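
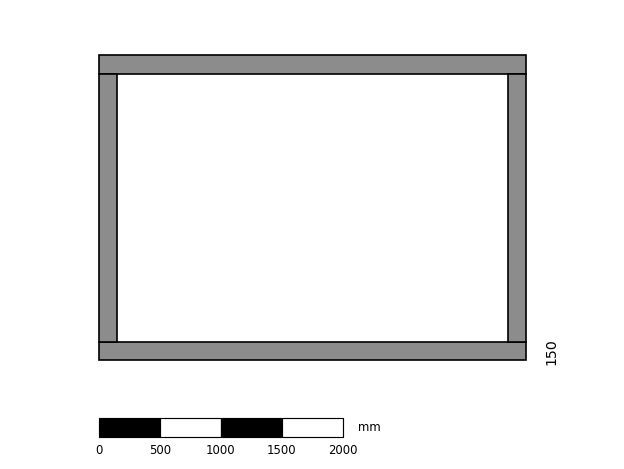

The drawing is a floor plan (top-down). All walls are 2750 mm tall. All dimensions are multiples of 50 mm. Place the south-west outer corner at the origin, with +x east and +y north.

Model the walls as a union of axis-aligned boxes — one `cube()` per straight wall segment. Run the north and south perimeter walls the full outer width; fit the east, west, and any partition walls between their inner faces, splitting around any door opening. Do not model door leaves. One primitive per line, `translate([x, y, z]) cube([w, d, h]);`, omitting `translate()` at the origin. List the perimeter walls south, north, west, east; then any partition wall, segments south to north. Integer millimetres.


cube([3500, 150, 2750]);
translate([0, 2350, 0]) cube([3500, 150, 2750]);
translate([0, 150, 0]) cube([150, 2200, 2750]);
translate([3350, 150, 0]) cube([150, 2200, 2750]);


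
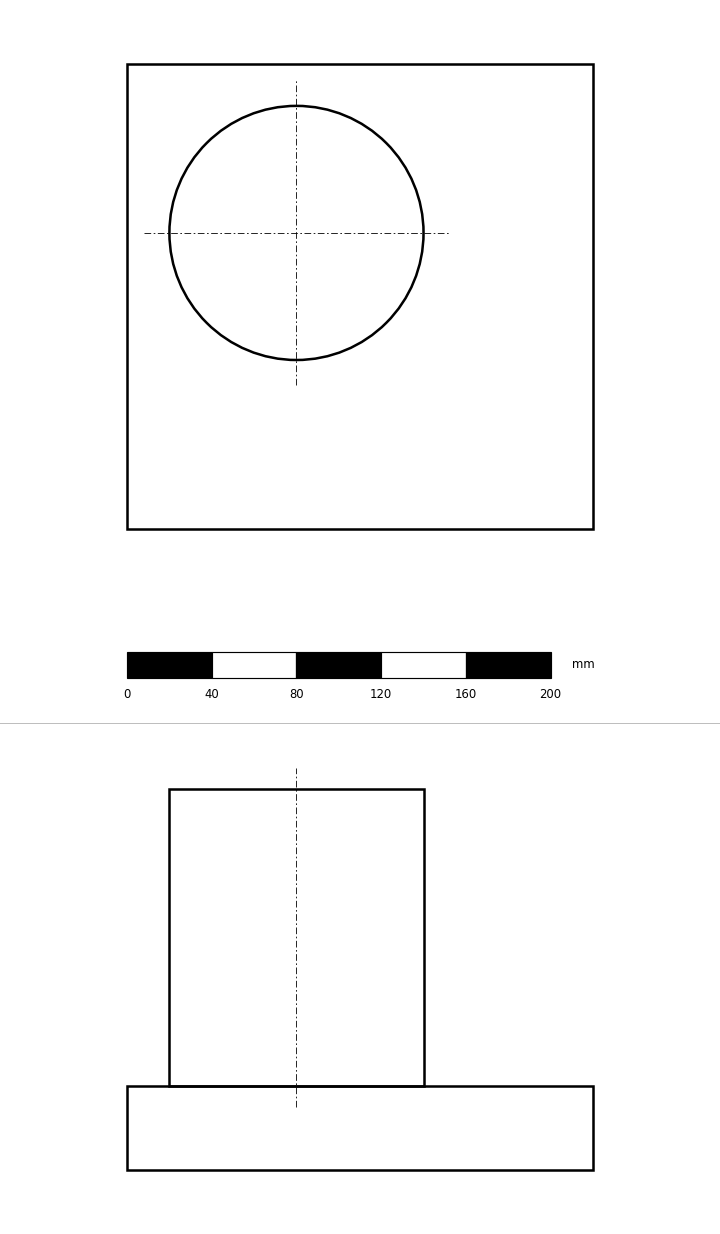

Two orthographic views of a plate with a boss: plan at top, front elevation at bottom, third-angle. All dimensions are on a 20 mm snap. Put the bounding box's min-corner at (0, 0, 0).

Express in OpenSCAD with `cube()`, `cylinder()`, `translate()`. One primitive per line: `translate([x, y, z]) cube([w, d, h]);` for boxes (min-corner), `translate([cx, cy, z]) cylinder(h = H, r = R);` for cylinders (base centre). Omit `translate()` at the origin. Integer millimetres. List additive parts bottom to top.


cube([220, 220, 40]);
translate([80, 140, 40]) cylinder(h = 140, r = 60);


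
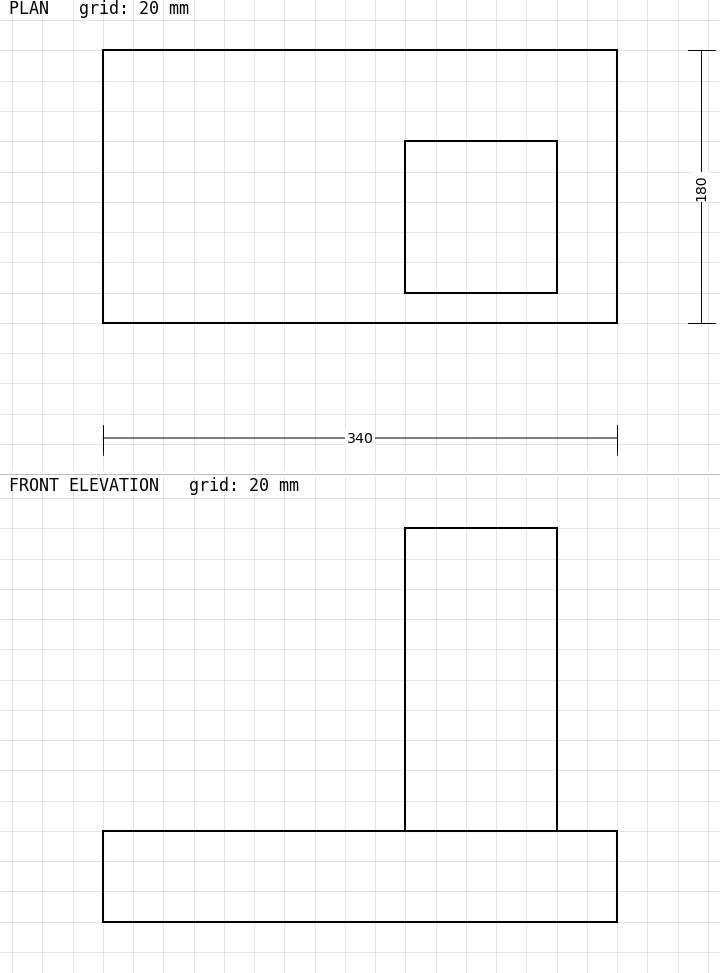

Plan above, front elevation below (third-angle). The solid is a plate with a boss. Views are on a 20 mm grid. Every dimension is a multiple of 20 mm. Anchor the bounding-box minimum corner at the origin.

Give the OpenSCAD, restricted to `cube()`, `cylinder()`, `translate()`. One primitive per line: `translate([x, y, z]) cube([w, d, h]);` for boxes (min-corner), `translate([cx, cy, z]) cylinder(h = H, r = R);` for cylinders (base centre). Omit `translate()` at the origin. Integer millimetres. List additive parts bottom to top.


cube([340, 180, 60]);
translate([200, 20, 60]) cube([100, 100, 200]);


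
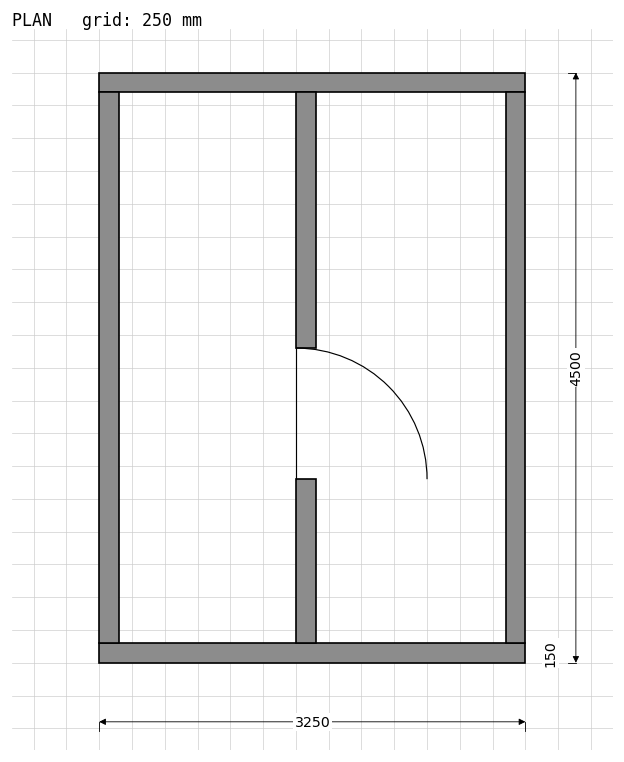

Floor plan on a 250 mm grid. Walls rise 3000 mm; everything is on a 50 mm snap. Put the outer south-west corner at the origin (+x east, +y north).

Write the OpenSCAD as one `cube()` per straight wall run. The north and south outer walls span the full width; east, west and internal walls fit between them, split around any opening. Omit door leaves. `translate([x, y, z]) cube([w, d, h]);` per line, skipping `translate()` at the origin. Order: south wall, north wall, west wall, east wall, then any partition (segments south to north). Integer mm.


cube([3250, 150, 3000]);
translate([0, 4350, 0]) cube([3250, 150, 3000]);
translate([0, 150, 0]) cube([150, 4200, 3000]);
translate([3100, 150, 0]) cube([150, 4200, 3000]);
translate([1500, 150, 0]) cube([150, 1250, 3000]);
translate([1500, 2400, 0]) cube([150, 1950, 3000]);


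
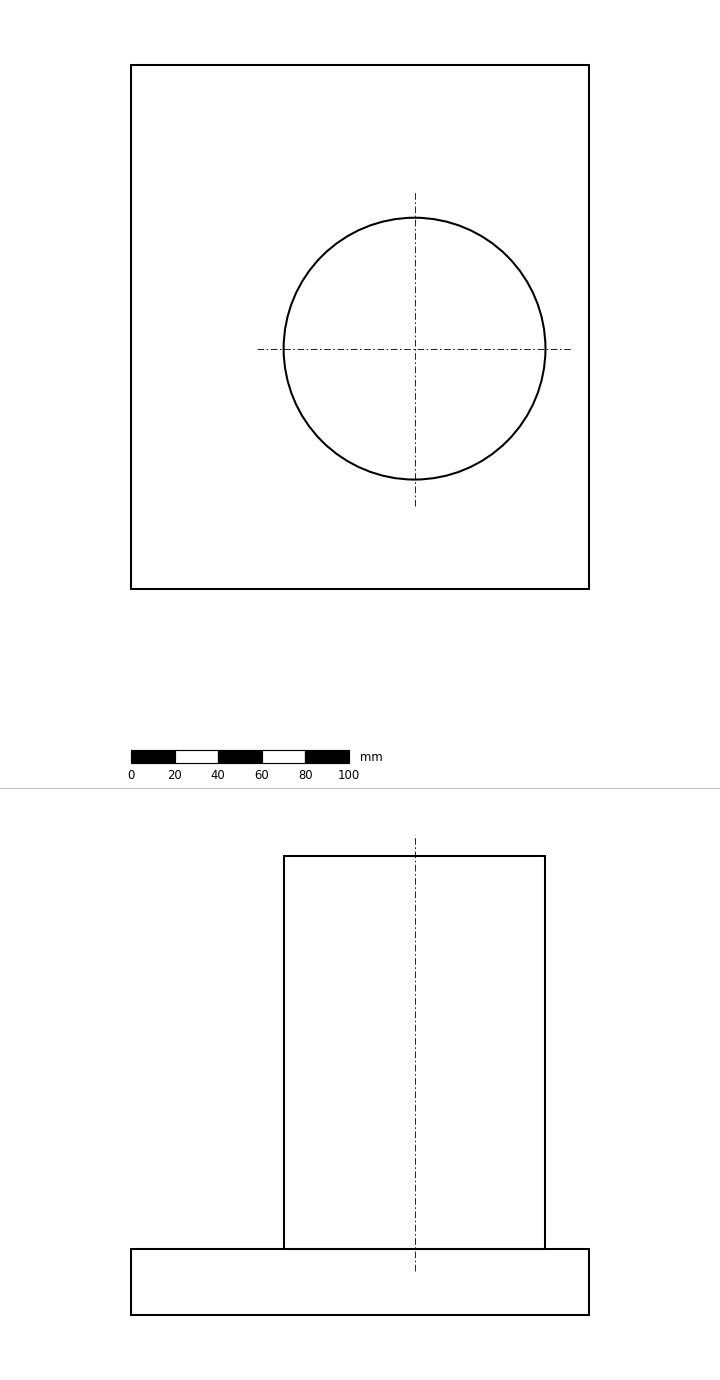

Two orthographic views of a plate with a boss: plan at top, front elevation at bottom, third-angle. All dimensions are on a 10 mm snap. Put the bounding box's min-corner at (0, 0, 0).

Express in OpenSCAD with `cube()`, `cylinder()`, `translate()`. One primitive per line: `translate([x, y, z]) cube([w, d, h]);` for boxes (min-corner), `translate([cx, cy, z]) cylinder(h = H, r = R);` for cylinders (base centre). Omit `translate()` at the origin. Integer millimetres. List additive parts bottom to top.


cube([210, 240, 30]);
translate([130, 110, 30]) cylinder(h = 180, r = 60);


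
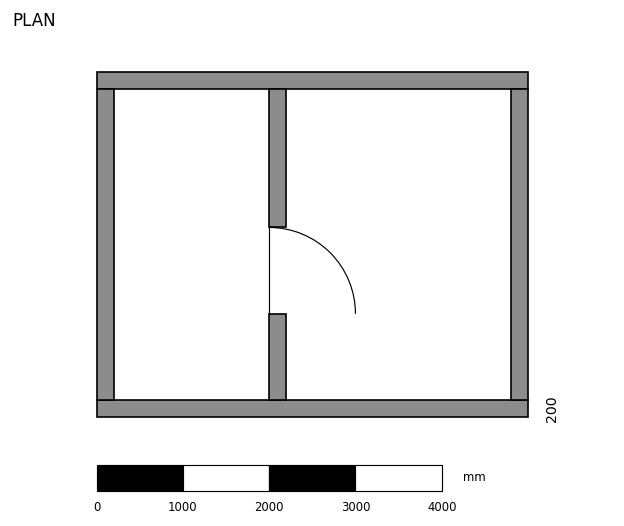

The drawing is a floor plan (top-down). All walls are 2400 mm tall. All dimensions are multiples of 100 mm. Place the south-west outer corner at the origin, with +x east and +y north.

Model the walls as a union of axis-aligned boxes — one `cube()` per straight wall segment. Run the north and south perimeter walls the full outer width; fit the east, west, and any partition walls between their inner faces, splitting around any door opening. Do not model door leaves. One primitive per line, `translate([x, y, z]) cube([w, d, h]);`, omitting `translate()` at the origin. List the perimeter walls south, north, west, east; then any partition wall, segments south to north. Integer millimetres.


cube([5000, 200, 2400]);
translate([0, 3800, 0]) cube([5000, 200, 2400]);
translate([0, 200, 0]) cube([200, 3600, 2400]);
translate([4800, 200, 0]) cube([200, 3600, 2400]);
translate([2000, 200, 0]) cube([200, 1000, 2400]);
translate([2000, 2200, 0]) cube([200, 1600, 2400]);


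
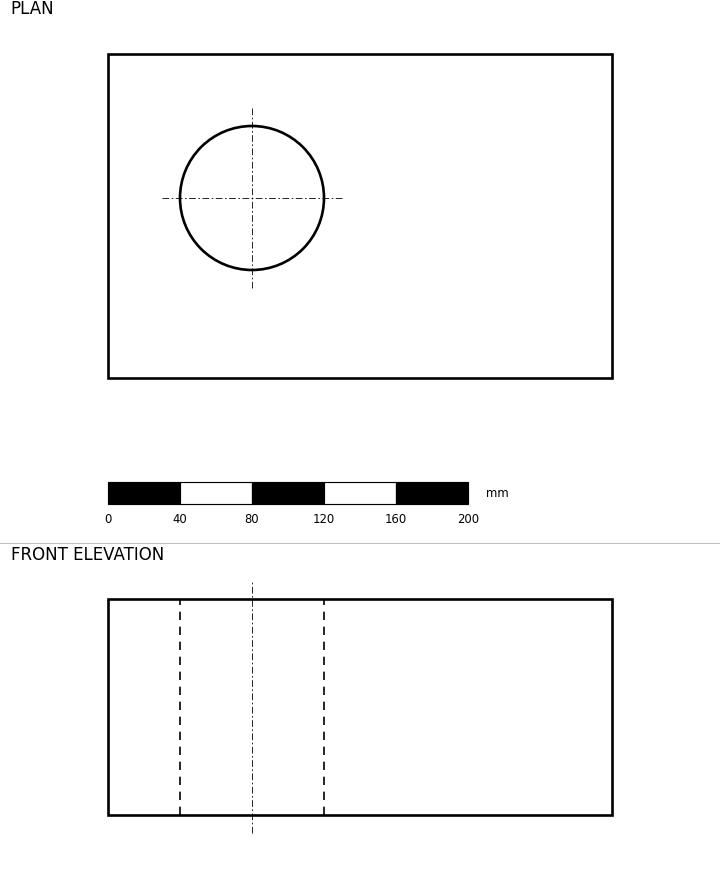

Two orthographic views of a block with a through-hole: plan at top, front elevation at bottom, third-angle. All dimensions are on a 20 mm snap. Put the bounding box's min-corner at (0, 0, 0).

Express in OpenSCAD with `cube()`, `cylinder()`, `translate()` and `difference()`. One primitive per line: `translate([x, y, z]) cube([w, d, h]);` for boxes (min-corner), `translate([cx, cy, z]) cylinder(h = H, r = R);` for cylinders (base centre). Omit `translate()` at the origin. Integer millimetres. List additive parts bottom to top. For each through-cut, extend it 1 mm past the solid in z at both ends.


difference() {
  cube([280, 180, 120]);
  translate([80, 100, -1]) cylinder(h = 122, r = 40);
}


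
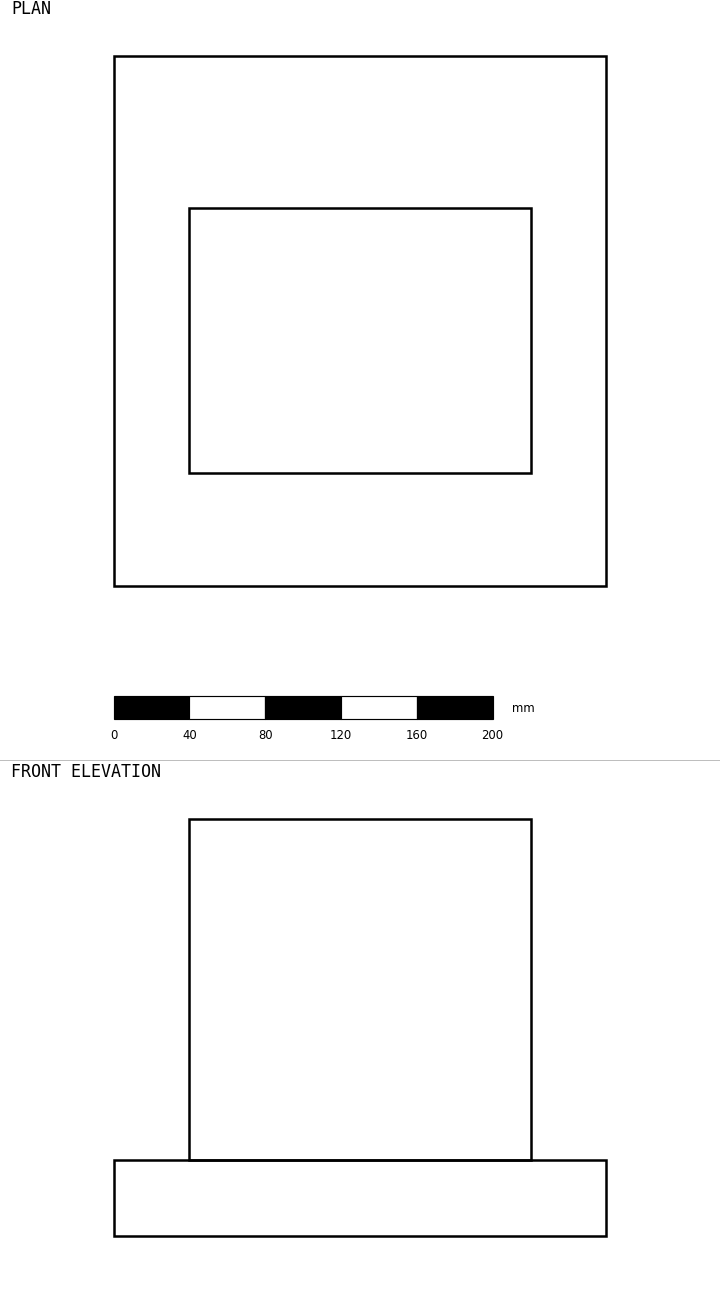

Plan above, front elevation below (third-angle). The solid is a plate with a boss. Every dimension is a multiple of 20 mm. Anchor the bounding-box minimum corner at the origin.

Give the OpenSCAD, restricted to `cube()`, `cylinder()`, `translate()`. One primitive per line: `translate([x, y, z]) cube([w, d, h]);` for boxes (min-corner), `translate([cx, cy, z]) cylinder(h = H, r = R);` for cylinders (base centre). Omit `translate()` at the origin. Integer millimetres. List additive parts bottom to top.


cube([260, 280, 40]);
translate([40, 60, 40]) cube([180, 140, 180]);


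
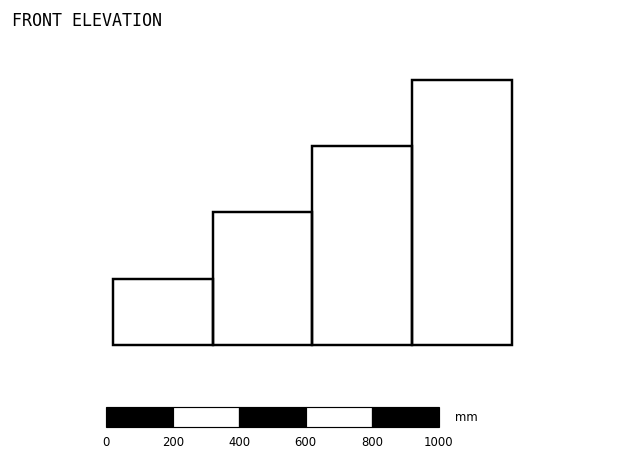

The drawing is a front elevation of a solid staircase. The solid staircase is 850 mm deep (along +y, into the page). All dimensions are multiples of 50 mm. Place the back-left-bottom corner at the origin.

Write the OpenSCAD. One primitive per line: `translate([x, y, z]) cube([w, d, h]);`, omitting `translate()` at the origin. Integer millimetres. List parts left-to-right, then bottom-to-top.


cube([300, 850, 200]);
translate([300, 0, 0]) cube([300, 850, 400]);
translate([600, 0, 0]) cube([300, 850, 600]);
translate([900, 0, 0]) cube([300, 850, 800]);


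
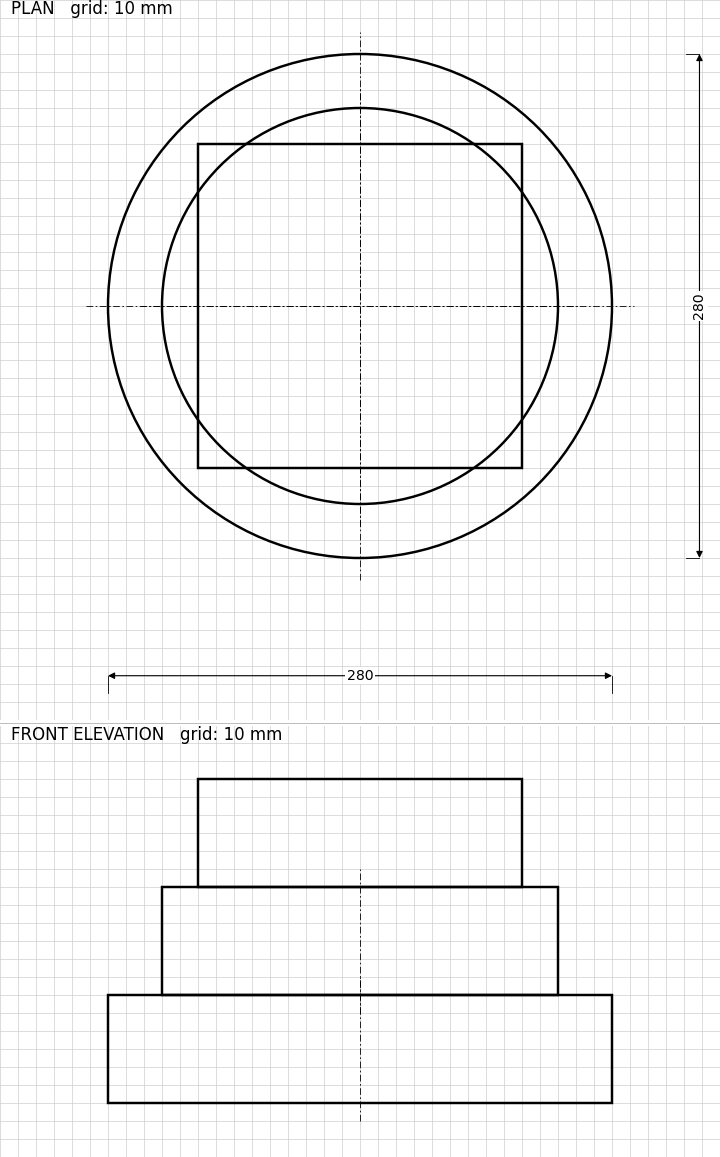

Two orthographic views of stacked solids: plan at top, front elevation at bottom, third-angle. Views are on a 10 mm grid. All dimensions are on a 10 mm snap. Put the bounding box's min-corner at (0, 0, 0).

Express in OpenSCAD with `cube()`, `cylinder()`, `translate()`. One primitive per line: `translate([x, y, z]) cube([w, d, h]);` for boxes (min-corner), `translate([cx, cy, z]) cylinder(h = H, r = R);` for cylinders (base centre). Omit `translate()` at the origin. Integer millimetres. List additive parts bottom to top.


translate([140, 140, 0]) cylinder(h = 60, r = 140);
translate([140, 140, 60]) cylinder(h = 60, r = 110);
translate([50, 50, 120]) cube([180, 180, 60]);


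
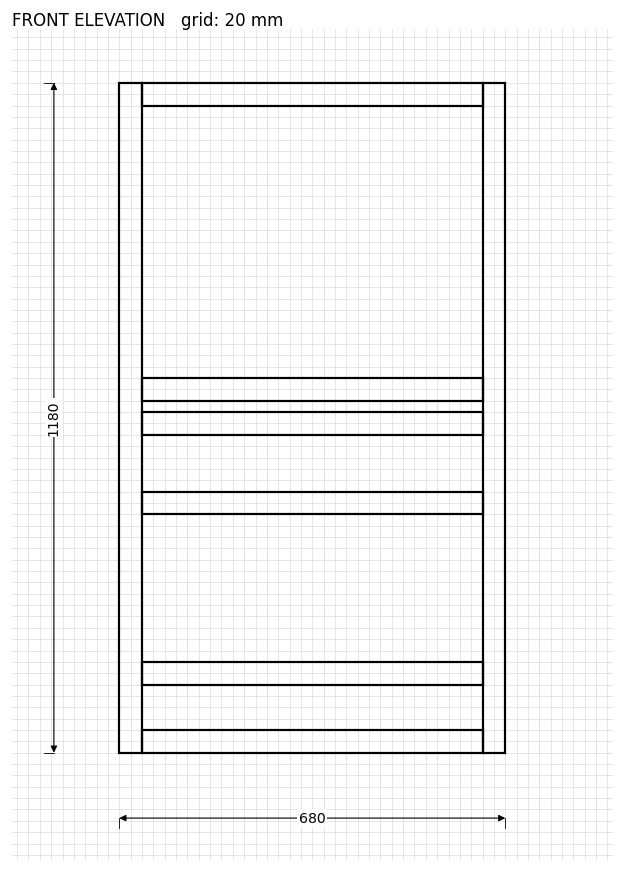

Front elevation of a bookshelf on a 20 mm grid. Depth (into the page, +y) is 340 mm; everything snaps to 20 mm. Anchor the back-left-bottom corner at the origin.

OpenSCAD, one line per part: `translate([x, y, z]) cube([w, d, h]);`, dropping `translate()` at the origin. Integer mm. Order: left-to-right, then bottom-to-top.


cube([40, 340, 1180]);
translate([40, 0, 0]) cube([600, 340, 40]);
translate([40, 0, 120]) cube([600, 340, 40]);
translate([40, 0, 420]) cube([600, 340, 40]);
translate([40, 0, 560]) cube([600, 340, 40]);
translate([40, 0, 620]) cube([600, 340, 40]);
translate([40, 0, 1140]) cube([600, 340, 40]);
translate([640, 0, 0]) cube([40, 340, 1180]);


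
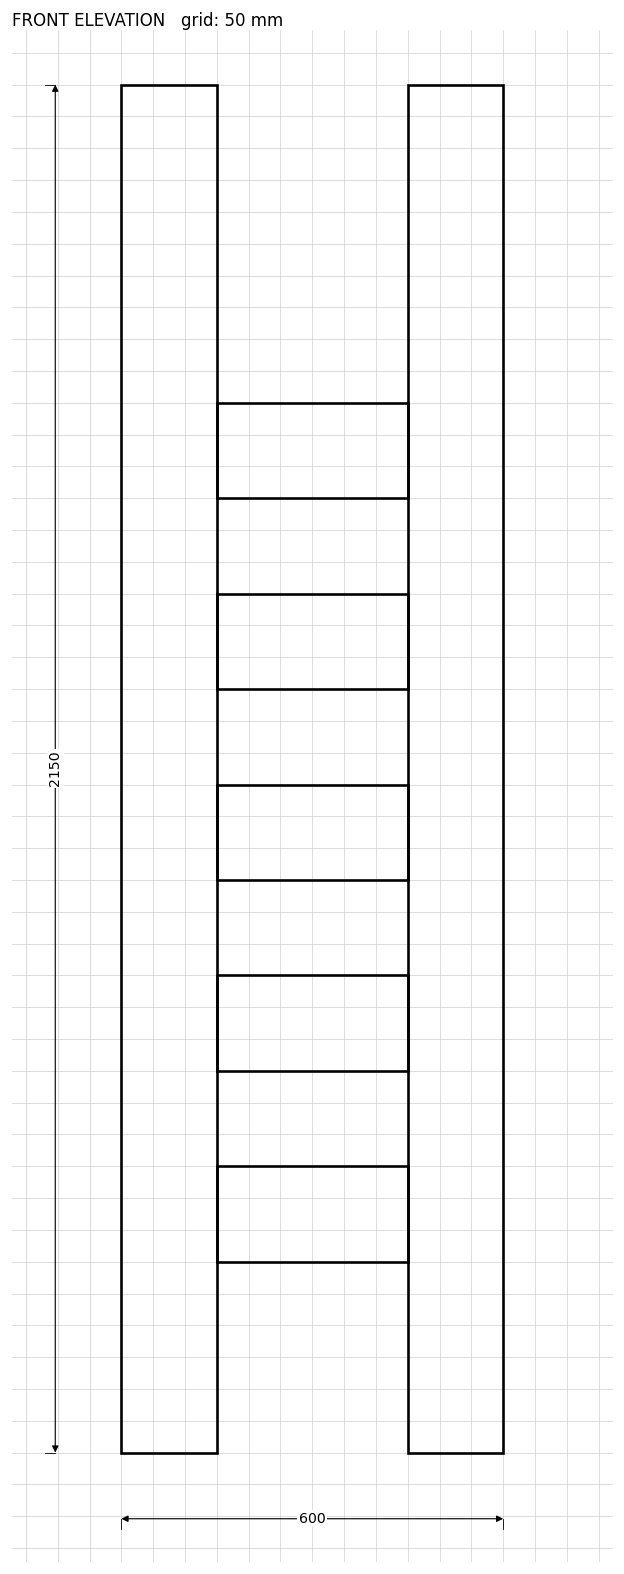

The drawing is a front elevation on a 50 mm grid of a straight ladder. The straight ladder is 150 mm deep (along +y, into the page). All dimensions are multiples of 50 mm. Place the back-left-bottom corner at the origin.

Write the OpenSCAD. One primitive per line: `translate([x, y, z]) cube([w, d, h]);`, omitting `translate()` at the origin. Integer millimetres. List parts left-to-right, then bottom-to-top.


cube([150, 150, 2150]);
translate([150, 0, 300]) cube([300, 150, 150]);
translate([150, 0, 600]) cube([300, 150, 150]);
translate([150, 0, 900]) cube([300, 150, 150]);
translate([150, 0, 1200]) cube([300, 150, 150]);
translate([150, 0, 1500]) cube([300, 150, 150]);
translate([450, 0, 0]) cube([150, 150, 2150]);


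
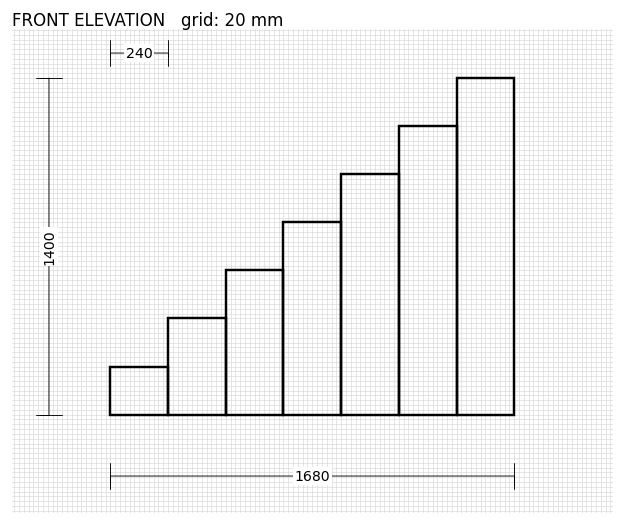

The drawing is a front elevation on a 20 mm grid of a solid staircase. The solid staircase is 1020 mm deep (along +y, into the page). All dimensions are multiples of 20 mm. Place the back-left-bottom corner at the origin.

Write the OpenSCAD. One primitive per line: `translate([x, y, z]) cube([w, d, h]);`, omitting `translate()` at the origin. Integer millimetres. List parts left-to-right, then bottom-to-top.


cube([240, 1020, 200]);
translate([240, 0, 0]) cube([240, 1020, 400]);
translate([480, 0, 0]) cube([240, 1020, 600]);
translate([720, 0, 0]) cube([240, 1020, 800]);
translate([960, 0, 0]) cube([240, 1020, 1000]);
translate([1200, 0, 0]) cube([240, 1020, 1200]);
translate([1440, 0, 0]) cube([240, 1020, 1400]);


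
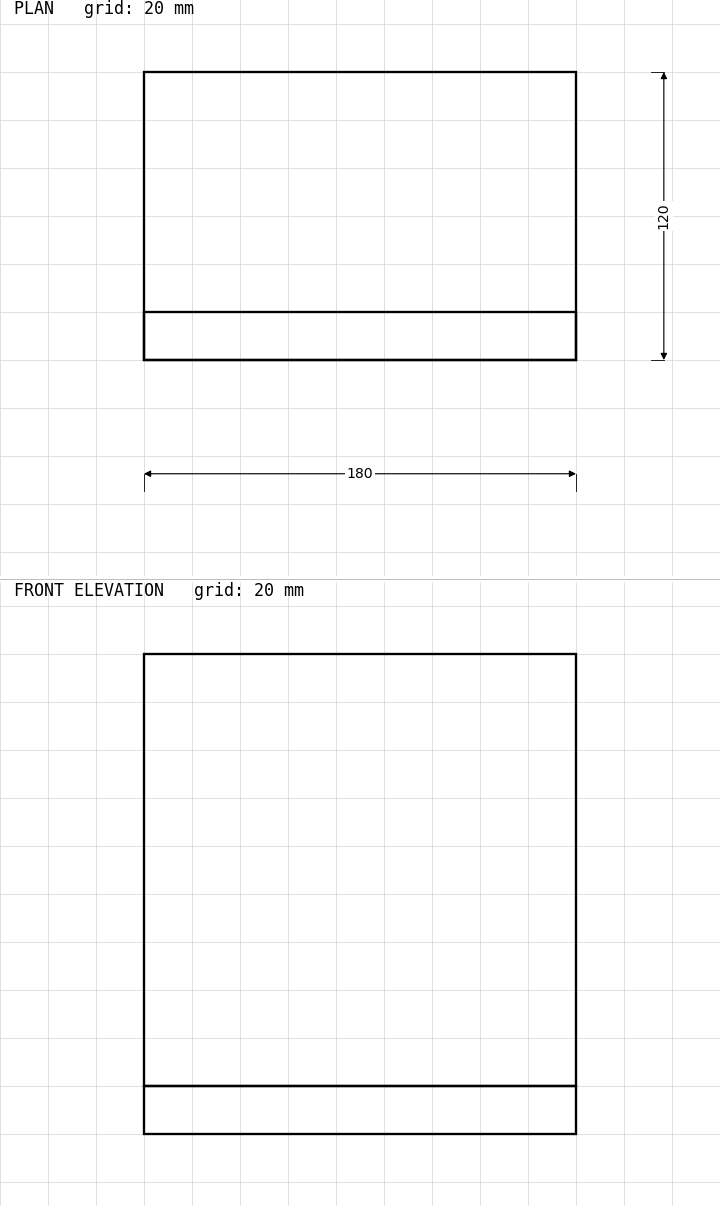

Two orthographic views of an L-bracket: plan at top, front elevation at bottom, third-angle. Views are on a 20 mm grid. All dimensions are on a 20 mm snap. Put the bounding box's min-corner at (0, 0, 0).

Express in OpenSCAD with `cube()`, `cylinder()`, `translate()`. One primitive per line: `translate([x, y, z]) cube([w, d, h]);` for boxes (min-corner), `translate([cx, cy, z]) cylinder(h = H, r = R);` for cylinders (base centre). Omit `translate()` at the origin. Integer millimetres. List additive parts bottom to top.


cube([180, 120, 20]);
translate([0, 0, 20]) cube([180, 20, 180]);


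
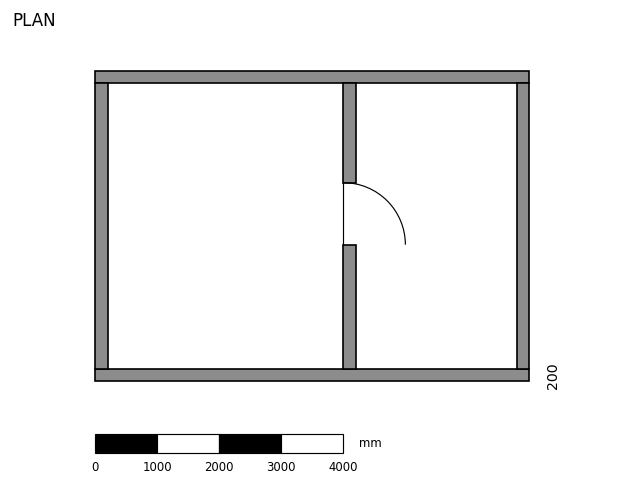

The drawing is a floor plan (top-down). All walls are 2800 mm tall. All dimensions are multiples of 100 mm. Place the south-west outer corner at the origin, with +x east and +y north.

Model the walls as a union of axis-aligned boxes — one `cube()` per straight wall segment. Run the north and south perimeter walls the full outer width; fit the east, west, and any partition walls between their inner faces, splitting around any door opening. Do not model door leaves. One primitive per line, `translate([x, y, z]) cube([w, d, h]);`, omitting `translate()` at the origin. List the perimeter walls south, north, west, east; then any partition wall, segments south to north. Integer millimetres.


cube([7000, 200, 2800]);
translate([0, 4800, 0]) cube([7000, 200, 2800]);
translate([0, 200, 0]) cube([200, 4600, 2800]);
translate([6800, 200, 0]) cube([200, 4600, 2800]);
translate([4000, 200, 0]) cube([200, 2000, 2800]);
translate([4000, 3200, 0]) cube([200, 1600, 2800]);


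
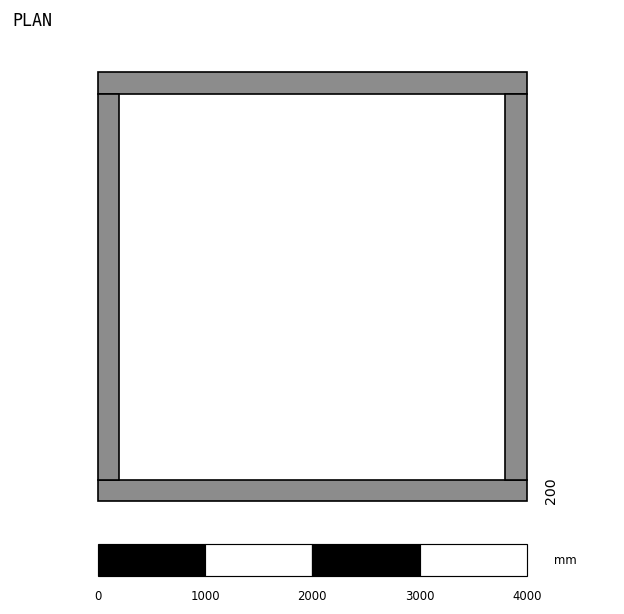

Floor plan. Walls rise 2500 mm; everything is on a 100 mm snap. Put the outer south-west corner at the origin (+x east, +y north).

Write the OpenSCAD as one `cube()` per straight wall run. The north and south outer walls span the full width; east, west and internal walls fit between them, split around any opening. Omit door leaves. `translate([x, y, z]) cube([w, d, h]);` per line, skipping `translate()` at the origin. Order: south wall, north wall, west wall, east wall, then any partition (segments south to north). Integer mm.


cube([4000, 200, 2500]);
translate([0, 3800, 0]) cube([4000, 200, 2500]);
translate([0, 200, 0]) cube([200, 3600, 2500]);
translate([3800, 200, 0]) cube([200, 3600, 2500]);


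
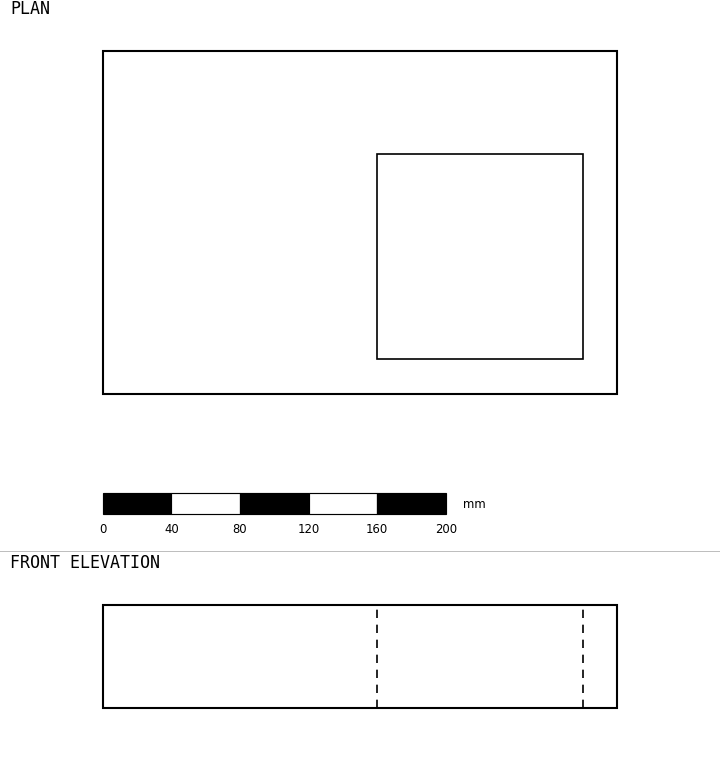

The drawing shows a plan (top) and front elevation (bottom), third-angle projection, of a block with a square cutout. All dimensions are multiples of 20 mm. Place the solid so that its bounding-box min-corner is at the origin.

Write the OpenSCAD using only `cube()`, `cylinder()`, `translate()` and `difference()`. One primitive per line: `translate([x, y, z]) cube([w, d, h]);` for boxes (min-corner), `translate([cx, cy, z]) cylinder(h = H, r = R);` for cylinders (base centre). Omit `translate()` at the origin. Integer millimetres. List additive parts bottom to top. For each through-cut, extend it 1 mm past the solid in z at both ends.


difference() {
  cube([300, 200, 60]);
  translate([160, 20, -1]) cube([120, 120, 62]);
}


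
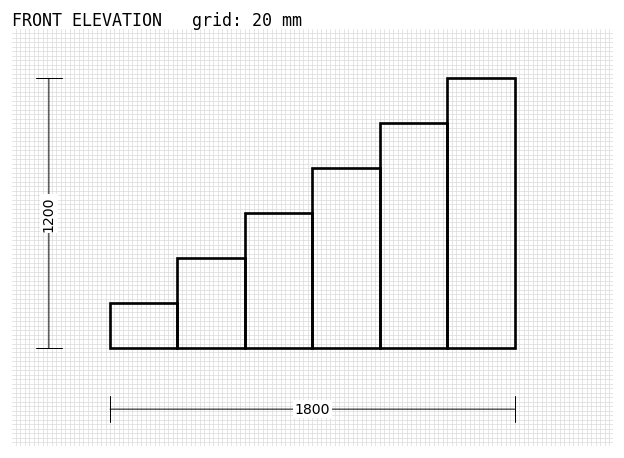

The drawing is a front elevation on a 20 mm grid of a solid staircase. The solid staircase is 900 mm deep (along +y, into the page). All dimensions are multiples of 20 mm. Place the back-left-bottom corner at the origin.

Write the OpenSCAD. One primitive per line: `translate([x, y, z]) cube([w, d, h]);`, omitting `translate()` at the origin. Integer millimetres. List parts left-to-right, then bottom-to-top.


cube([300, 900, 200]);
translate([300, 0, 0]) cube([300, 900, 400]);
translate([600, 0, 0]) cube([300, 900, 600]);
translate([900, 0, 0]) cube([300, 900, 800]);
translate([1200, 0, 0]) cube([300, 900, 1000]);
translate([1500, 0, 0]) cube([300, 900, 1200]);


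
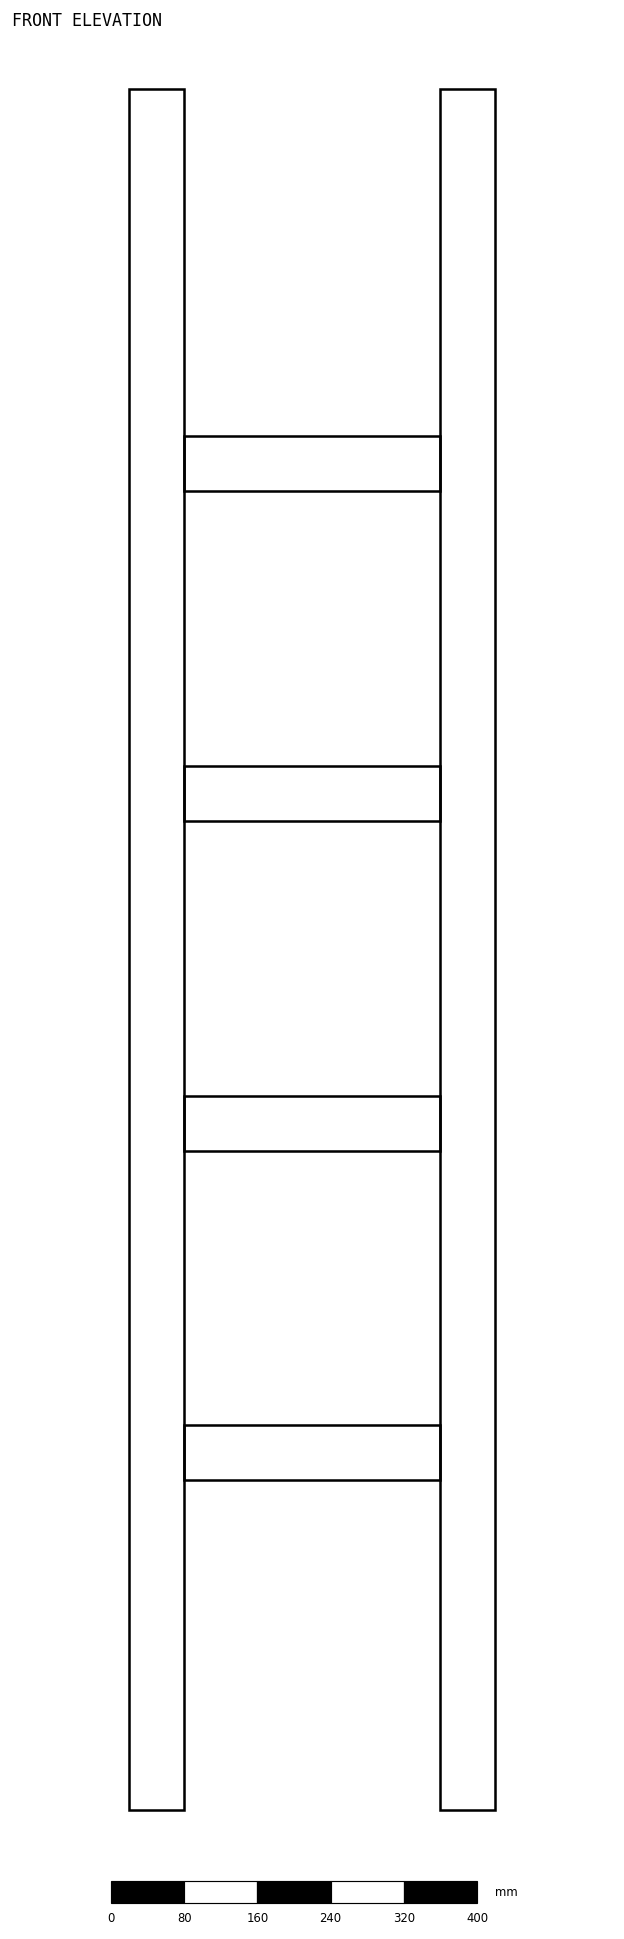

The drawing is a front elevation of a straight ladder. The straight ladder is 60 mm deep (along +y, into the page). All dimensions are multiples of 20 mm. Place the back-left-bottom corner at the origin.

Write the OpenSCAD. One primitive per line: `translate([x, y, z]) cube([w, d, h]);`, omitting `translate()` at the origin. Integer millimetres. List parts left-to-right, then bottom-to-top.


cube([60, 60, 1880]);
translate([60, 0, 360]) cube([280, 60, 60]);
translate([60, 0, 720]) cube([280, 60, 60]);
translate([60, 0, 1080]) cube([280, 60, 60]);
translate([60, 0, 1440]) cube([280, 60, 60]);
translate([340, 0, 0]) cube([60, 60, 1880]);


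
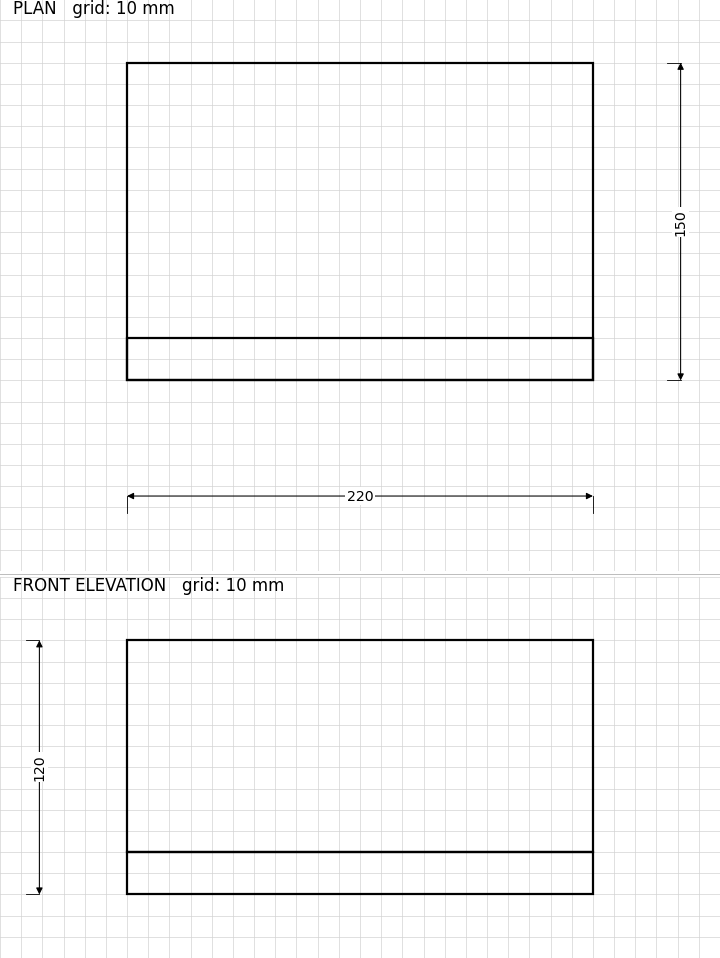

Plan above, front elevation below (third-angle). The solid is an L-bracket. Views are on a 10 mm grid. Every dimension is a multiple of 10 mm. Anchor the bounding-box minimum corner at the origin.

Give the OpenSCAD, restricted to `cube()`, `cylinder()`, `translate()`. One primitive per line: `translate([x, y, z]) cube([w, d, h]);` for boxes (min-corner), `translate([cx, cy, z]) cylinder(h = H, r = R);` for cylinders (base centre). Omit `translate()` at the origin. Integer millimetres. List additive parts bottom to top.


cube([220, 150, 20]);
translate([0, 0, 20]) cube([220, 20, 100]);


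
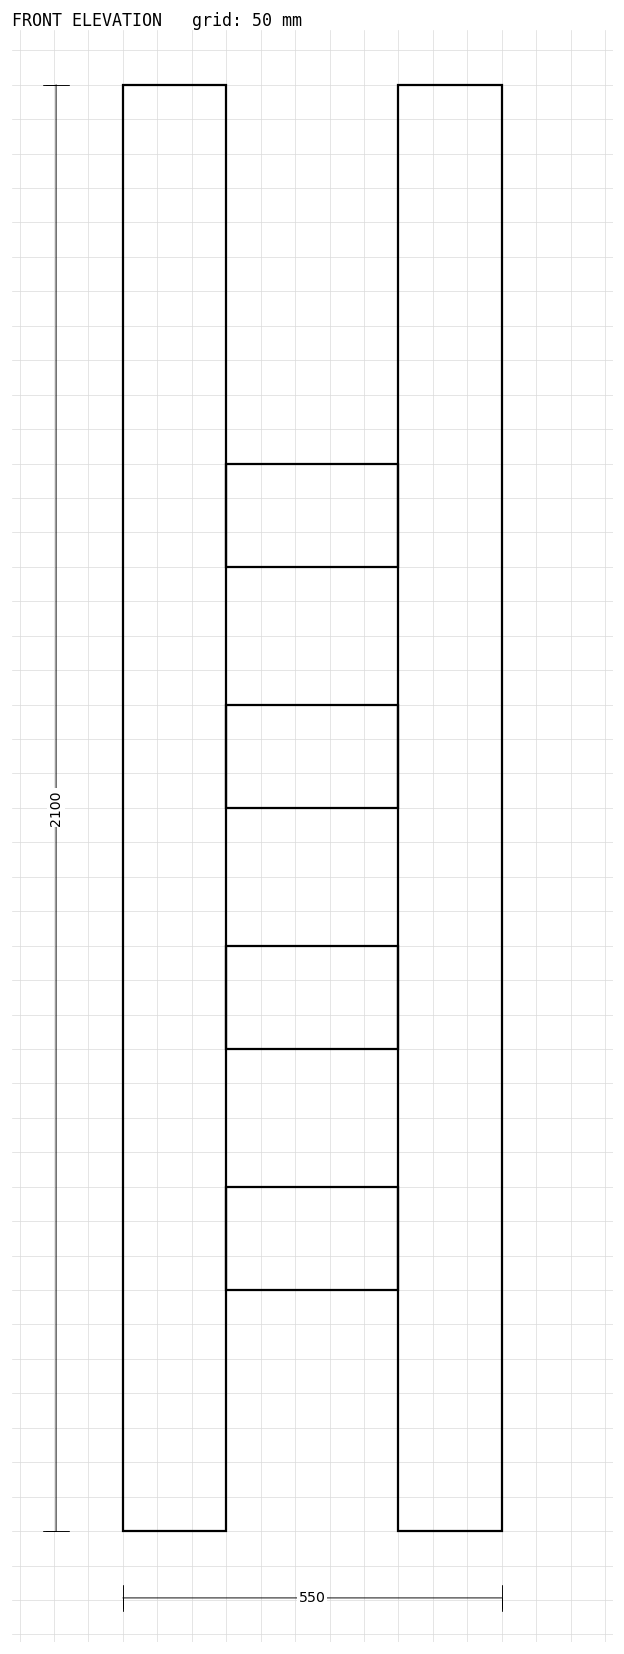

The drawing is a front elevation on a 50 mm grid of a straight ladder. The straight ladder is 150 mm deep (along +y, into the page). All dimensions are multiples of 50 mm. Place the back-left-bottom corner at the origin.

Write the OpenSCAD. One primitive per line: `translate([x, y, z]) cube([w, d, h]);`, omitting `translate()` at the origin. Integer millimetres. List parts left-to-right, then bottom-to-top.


cube([150, 150, 2100]);
translate([150, 0, 350]) cube([250, 150, 150]);
translate([150, 0, 700]) cube([250, 150, 150]);
translate([150, 0, 1050]) cube([250, 150, 150]);
translate([150, 0, 1400]) cube([250, 150, 150]);
translate([400, 0, 0]) cube([150, 150, 2100]);


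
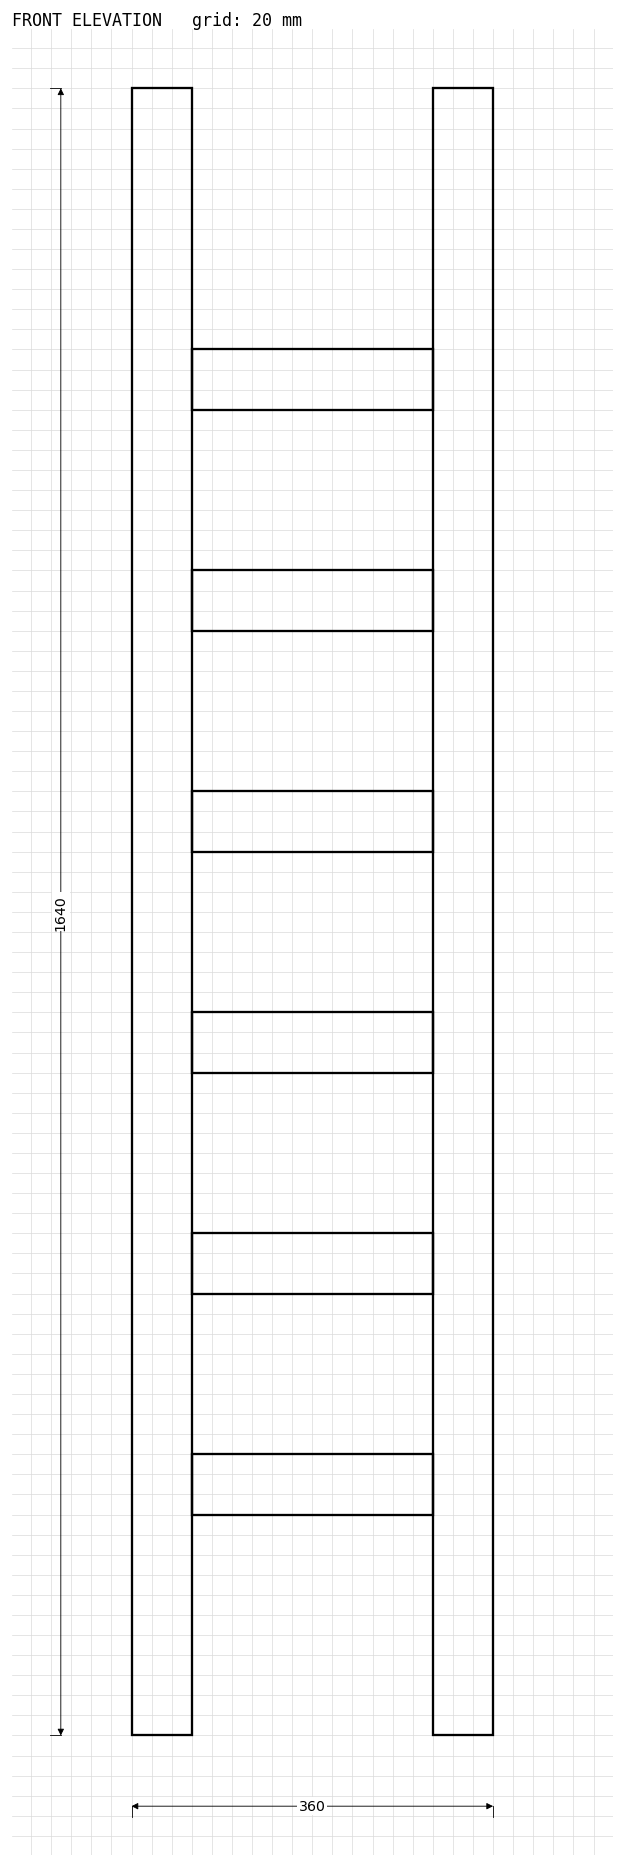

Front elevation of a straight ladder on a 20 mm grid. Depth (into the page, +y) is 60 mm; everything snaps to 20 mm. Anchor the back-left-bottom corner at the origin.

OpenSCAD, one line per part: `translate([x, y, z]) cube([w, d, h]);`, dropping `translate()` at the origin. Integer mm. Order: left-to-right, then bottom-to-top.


cube([60, 60, 1640]);
translate([60, 0, 220]) cube([240, 60, 60]);
translate([60, 0, 440]) cube([240, 60, 60]);
translate([60, 0, 660]) cube([240, 60, 60]);
translate([60, 0, 880]) cube([240, 60, 60]);
translate([60, 0, 1100]) cube([240, 60, 60]);
translate([60, 0, 1320]) cube([240, 60, 60]);
translate([300, 0, 0]) cube([60, 60, 1640]);


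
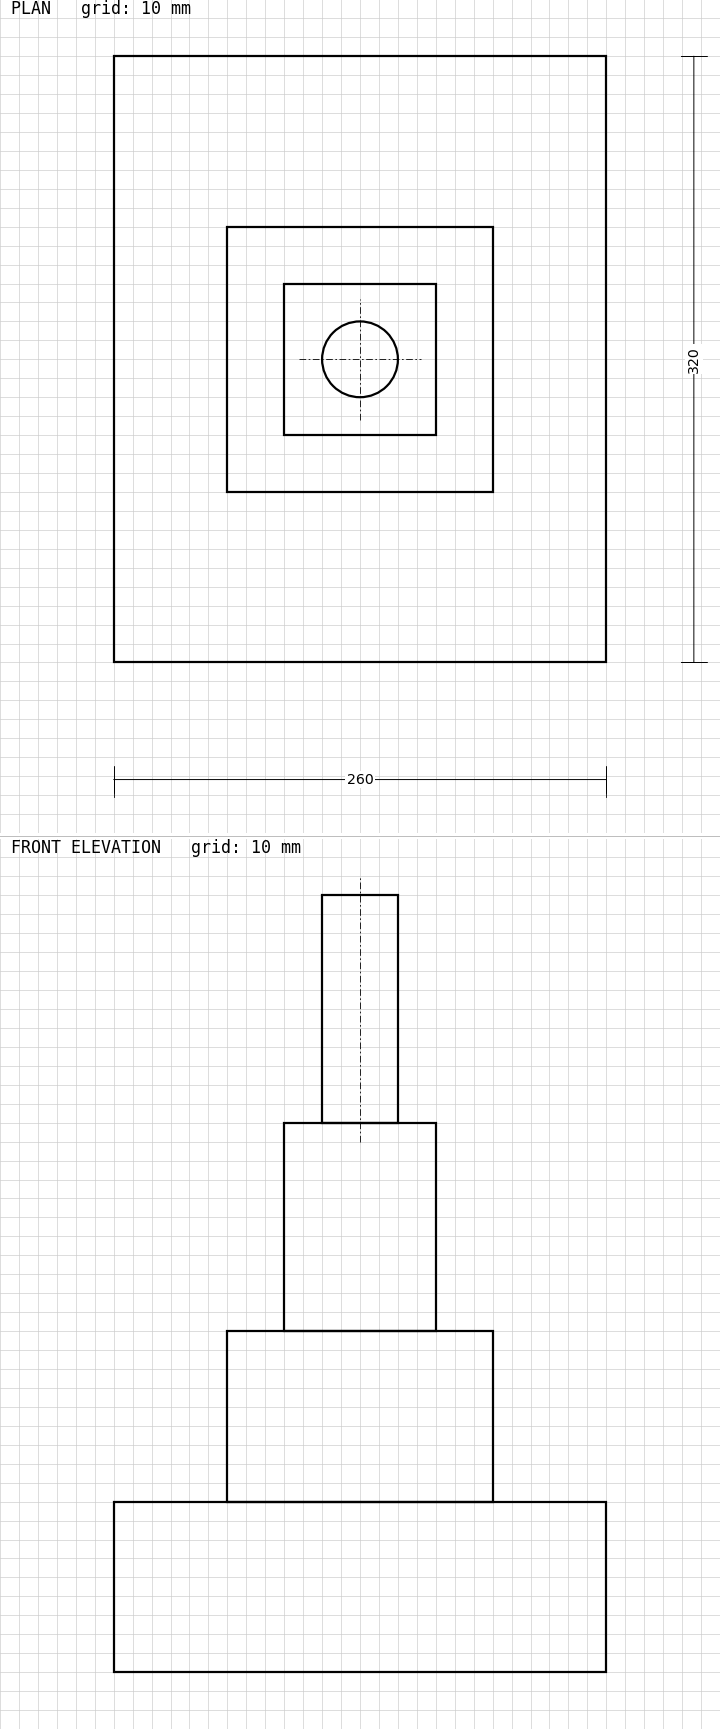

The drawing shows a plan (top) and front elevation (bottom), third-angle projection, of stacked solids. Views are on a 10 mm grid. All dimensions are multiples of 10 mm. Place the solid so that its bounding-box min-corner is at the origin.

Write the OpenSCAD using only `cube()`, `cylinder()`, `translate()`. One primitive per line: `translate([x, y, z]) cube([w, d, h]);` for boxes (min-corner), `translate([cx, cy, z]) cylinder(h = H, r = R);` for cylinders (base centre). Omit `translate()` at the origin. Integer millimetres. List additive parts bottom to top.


cube([260, 320, 90]);
translate([60, 90, 90]) cube([140, 140, 90]);
translate([90, 120, 180]) cube([80, 80, 110]);
translate([130, 160, 290]) cylinder(h = 120, r = 20);


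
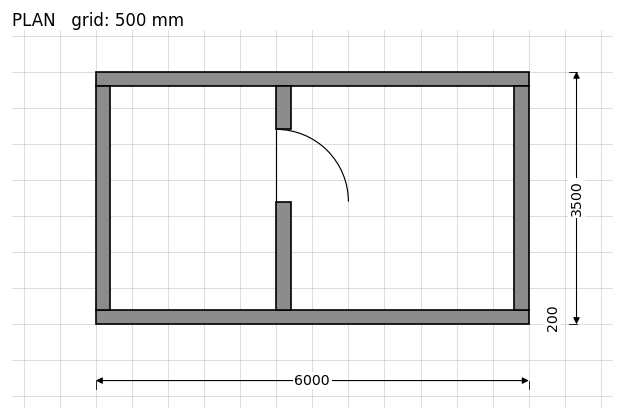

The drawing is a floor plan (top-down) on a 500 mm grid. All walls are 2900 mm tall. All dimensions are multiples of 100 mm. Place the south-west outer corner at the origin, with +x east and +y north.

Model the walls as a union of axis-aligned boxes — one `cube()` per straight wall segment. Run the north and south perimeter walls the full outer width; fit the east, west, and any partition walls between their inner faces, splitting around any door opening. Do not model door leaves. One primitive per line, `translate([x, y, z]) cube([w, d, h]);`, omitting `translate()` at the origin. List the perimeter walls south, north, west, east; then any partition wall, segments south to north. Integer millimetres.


cube([6000, 200, 2900]);
translate([0, 3300, 0]) cube([6000, 200, 2900]);
translate([0, 200, 0]) cube([200, 3100, 2900]);
translate([5800, 200, 0]) cube([200, 3100, 2900]);
translate([2500, 200, 0]) cube([200, 1500, 2900]);
translate([2500, 2700, 0]) cube([200, 600, 2900]);


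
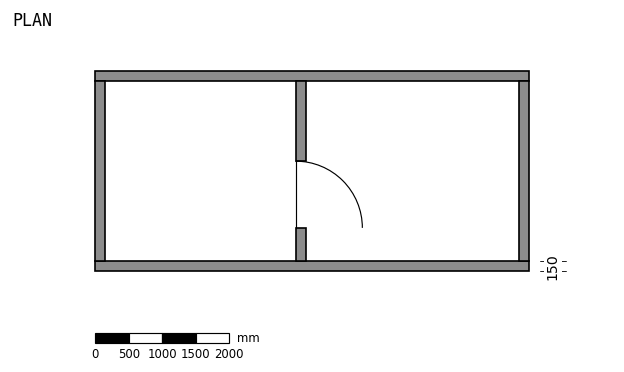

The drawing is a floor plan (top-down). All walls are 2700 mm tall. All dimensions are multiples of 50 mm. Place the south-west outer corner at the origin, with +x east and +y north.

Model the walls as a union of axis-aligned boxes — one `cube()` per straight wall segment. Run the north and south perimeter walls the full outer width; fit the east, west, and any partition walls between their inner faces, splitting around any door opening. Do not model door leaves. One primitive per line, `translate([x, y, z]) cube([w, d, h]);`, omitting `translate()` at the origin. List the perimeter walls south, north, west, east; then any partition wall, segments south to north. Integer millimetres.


cube([6500, 150, 2700]);
translate([0, 2850, 0]) cube([6500, 150, 2700]);
translate([0, 150, 0]) cube([150, 2700, 2700]);
translate([6350, 150, 0]) cube([150, 2700, 2700]);
translate([3000, 150, 0]) cube([150, 500, 2700]);
translate([3000, 1650, 0]) cube([150, 1200, 2700]);


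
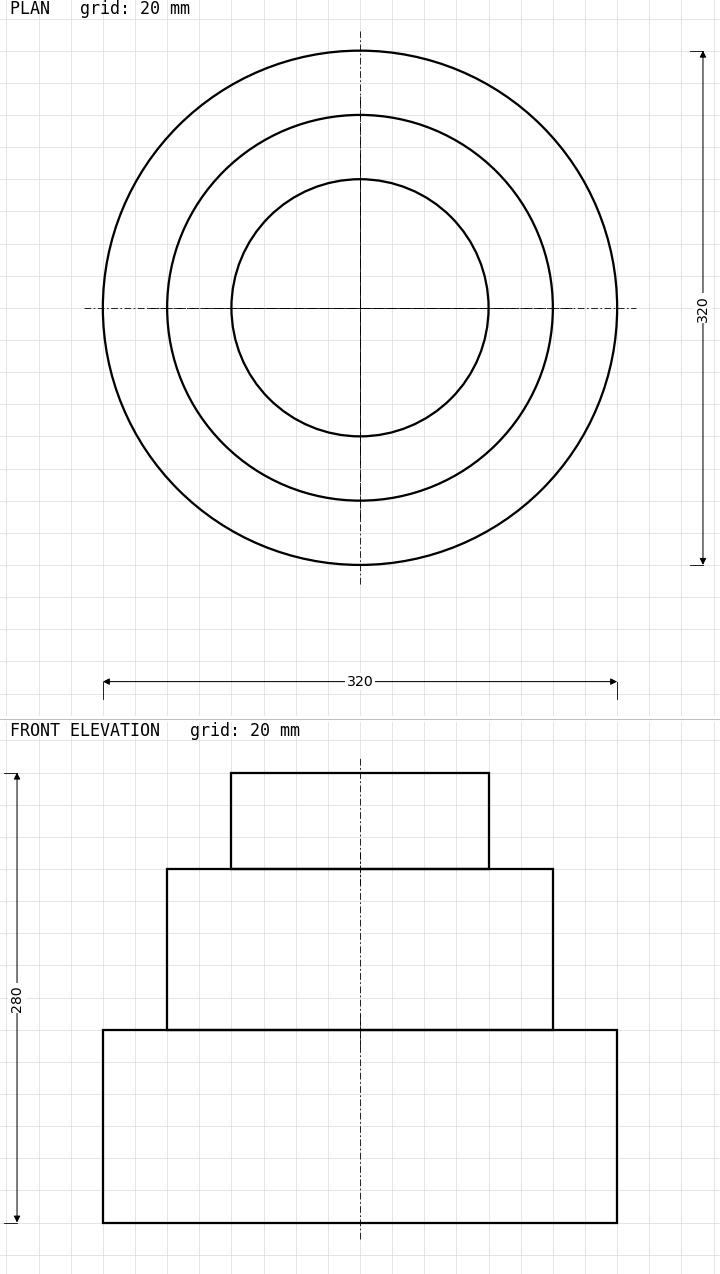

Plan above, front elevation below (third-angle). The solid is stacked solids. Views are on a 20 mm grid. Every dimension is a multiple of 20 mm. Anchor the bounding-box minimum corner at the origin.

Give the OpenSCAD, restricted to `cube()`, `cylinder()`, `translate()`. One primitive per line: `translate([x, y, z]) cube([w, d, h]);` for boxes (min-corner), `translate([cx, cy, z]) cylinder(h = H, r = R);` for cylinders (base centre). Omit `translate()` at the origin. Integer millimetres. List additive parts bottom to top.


translate([160, 160, 0]) cylinder(h = 120, r = 160);
translate([160, 160, 120]) cylinder(h = 100, r = 120);
translate([160, 160, 220]) cylinder(h = 60, r = 80);


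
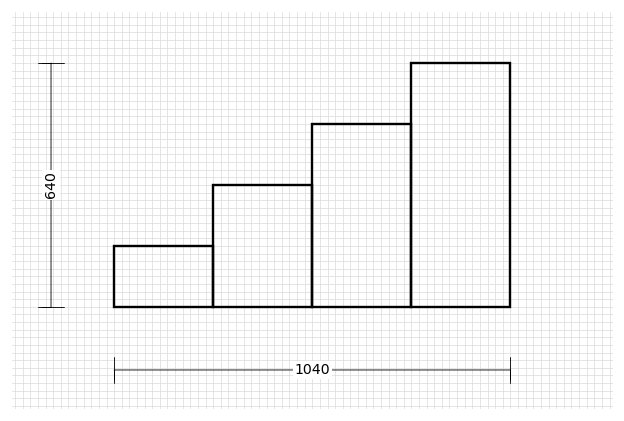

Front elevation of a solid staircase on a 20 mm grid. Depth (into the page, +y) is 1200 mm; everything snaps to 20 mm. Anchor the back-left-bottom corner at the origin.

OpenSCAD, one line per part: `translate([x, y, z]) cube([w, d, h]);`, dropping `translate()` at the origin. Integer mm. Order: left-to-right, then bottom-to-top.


cube([260, 1200, 160]);
translate([260, 0, 0]) cube([260, 1200, 320]);
translate([520, 0, 0]) cube([260, 1200, 480]);
translate([780, 0, 0]) cube([260, 1200, 640]);


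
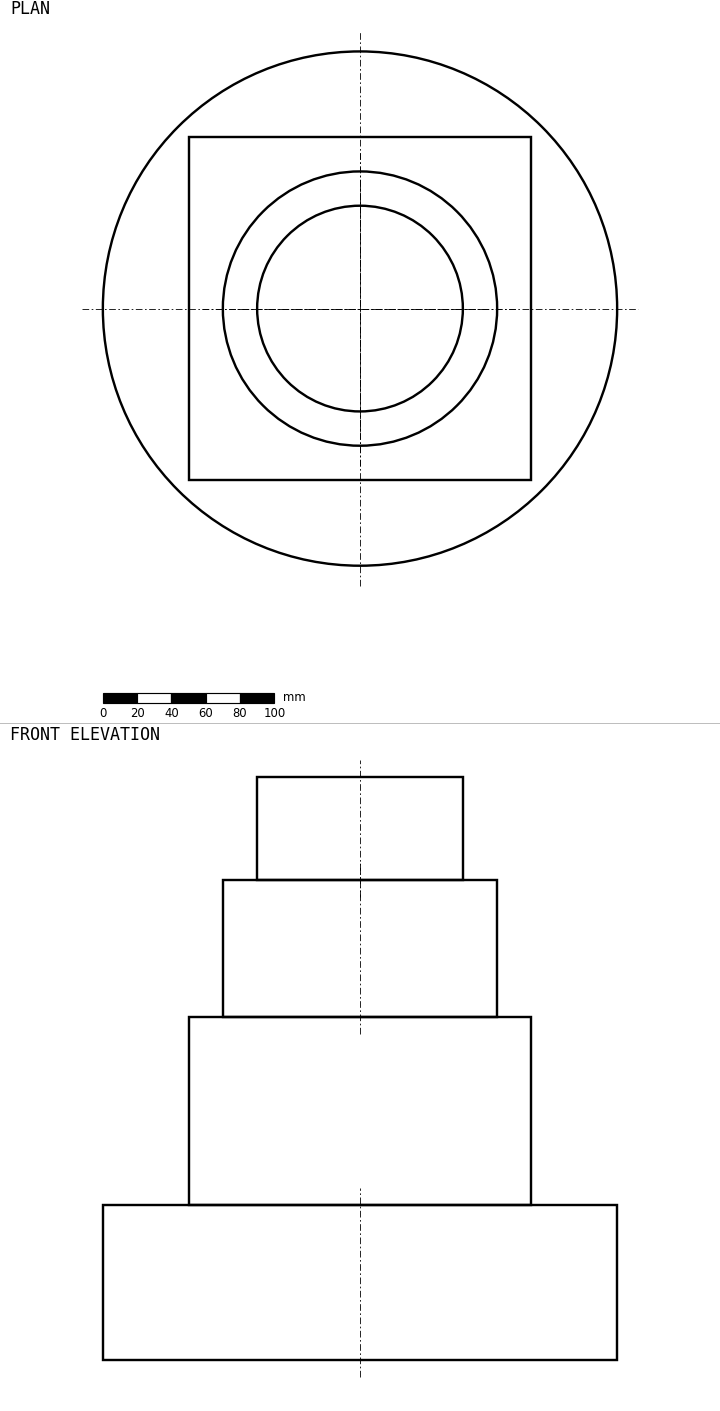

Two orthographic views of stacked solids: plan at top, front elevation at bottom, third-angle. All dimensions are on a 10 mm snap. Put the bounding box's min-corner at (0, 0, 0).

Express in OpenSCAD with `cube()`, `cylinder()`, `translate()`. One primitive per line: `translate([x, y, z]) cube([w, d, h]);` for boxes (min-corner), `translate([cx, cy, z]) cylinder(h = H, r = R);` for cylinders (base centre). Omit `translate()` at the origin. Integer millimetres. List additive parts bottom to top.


translate([150, 150, 0]) cylinder(h = 90, r = 150);
translate([50, 50, 90]) cube([200, 200, 110]);
translate([150, 150, 200]) cylinder(h = 80, r = 80);
translate([150, 150, 280]) cylinder(h = 60, r = 60);


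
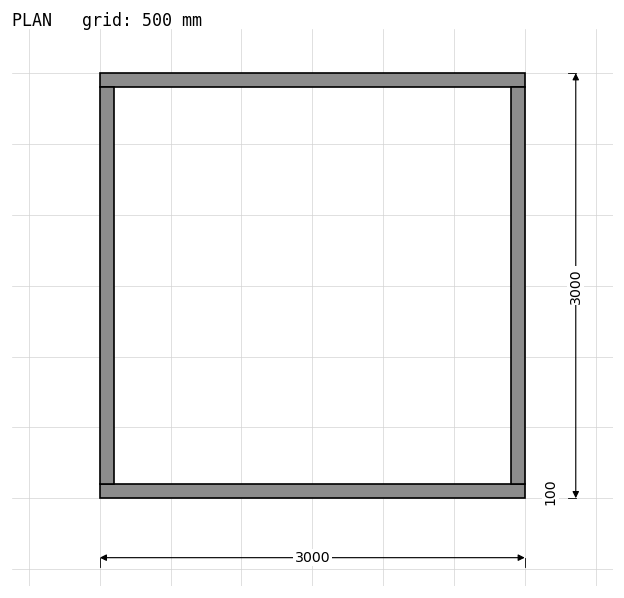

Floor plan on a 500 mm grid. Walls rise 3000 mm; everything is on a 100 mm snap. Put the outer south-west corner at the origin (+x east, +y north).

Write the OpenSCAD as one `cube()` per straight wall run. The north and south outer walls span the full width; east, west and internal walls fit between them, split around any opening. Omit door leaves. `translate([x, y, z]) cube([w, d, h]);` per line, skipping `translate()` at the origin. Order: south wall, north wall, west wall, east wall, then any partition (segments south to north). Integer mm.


cube([3000, 100, 3000]);
translate([0, 2900, 0]) cube([3000, 100, 3000]);
translate([0, 100, 0]) cube([100, 2800, 3000]);
translate([2900, 100, 0]) cube([100, 2800, 3000]);


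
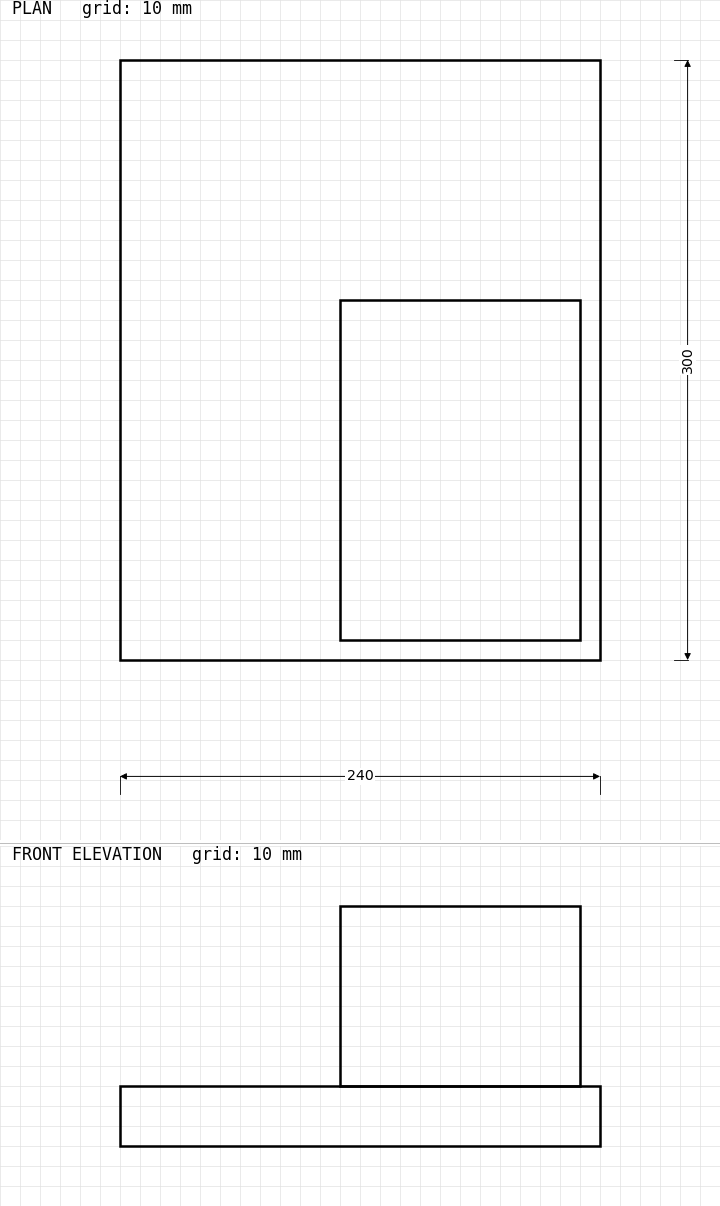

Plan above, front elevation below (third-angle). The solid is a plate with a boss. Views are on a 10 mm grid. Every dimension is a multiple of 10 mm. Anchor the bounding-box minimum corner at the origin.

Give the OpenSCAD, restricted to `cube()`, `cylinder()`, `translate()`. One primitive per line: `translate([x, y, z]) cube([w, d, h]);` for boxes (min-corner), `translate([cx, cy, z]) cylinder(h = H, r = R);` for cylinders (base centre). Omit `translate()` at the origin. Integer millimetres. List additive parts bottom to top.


cube([240, 300, 30]);
translate([110, 10, 30]) cube([120, 170, 90]);


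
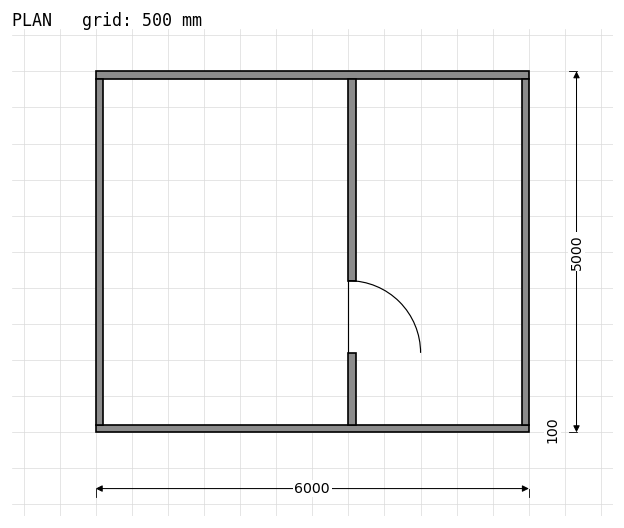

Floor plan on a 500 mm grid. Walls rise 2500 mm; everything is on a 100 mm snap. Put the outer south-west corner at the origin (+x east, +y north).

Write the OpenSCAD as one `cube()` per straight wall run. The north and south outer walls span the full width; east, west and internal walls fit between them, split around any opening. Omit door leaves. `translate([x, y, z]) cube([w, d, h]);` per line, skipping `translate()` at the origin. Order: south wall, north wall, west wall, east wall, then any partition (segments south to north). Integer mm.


cube([6000, 100, 2500]);
translate([0, 4900, 0]) cube([6000, 100, 2500]);
translate([0, 100, 0]) cube([100, 4800, 2500]);
translate([5900, 100, 0]) cube([100, 4800, 2500]);
translate([3500, 100, 0]) cube([100, 1000, 2500]);
translate([3500, 2100, 0]) cube([100, 2800, 2500]);


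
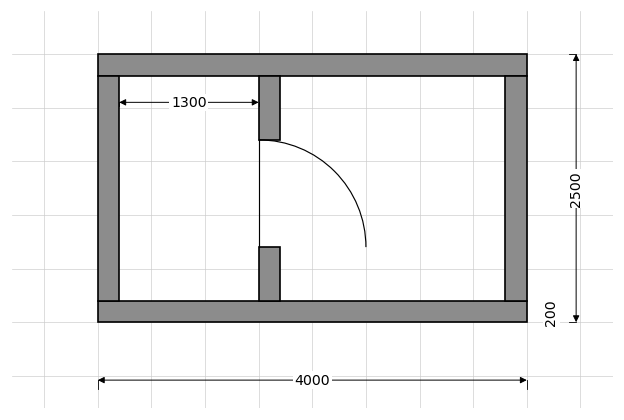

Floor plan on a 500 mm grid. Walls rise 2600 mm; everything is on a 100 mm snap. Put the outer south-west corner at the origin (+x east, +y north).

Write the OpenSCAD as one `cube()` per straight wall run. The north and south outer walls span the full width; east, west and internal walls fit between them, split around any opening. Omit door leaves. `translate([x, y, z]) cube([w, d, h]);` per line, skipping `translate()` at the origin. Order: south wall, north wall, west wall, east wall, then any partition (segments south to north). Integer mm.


cube([4000, 200, 2600]);
translate([0, 2300, 0]) cube([4000, 200, 2600]);
translate([0, 200, 0]) cube([200, 2100, 2600]);
translate([3800, 200, 0]) cube([200, 2100, 2600]);
translate([1500, 200, 0]) cube([200, 500, 2600]);
translate([1500, 1700, 0]) cube([200, 600, 2600]);


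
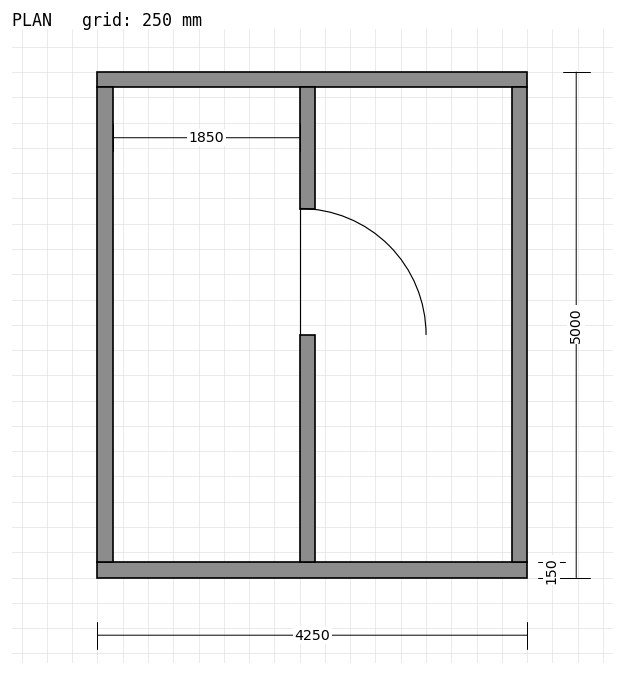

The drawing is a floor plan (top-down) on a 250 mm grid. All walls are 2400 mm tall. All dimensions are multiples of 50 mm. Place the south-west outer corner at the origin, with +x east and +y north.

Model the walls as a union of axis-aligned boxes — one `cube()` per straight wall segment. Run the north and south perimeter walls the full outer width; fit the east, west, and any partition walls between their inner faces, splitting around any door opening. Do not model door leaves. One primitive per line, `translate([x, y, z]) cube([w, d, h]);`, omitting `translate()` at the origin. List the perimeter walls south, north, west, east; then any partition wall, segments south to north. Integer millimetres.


cube([4250, 150, 2400]);
translate([0, 4850, 0]) cube([4250, 150, 2400]);
translate([0, 150, 0]) cube([150, 4700, 2400]);
translate([4100, 150, 0]) cube([150, 4700, 2400]);
translate([2000, 150, 0]) cube([150, 2250, 2400]);
translate([2000, 3650, 0]) cube([150, 1200, 2400]);


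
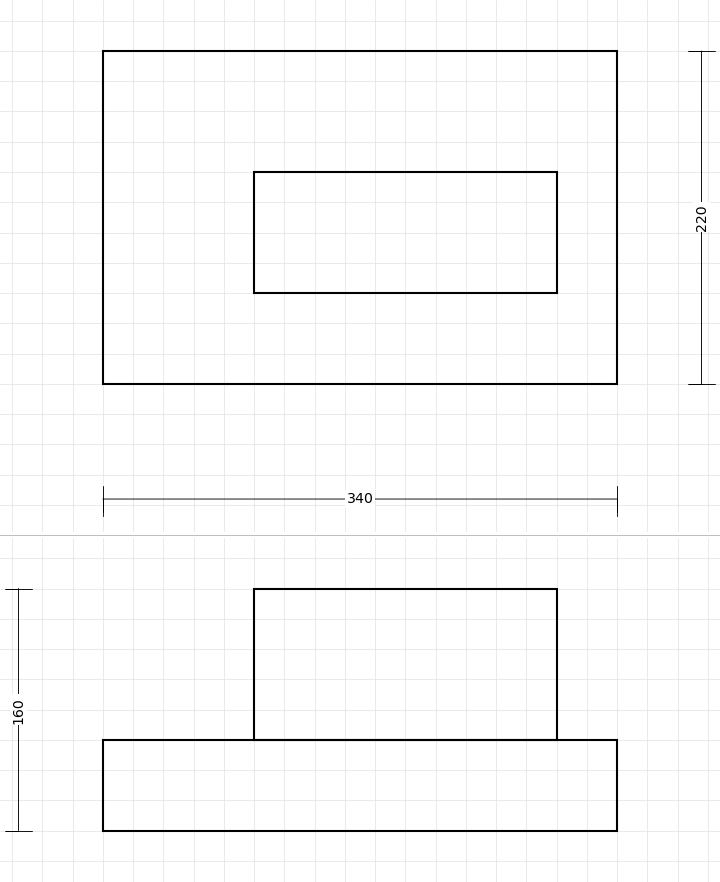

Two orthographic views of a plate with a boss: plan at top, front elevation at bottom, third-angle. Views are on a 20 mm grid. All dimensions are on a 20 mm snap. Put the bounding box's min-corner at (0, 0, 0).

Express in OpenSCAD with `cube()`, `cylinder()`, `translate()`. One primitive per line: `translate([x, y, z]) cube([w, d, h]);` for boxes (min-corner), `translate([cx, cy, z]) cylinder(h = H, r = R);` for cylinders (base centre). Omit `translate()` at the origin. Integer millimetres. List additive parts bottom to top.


cube([340, 220, 60]);
translate([100, 60, 60]) cube([200, 80, 100]);


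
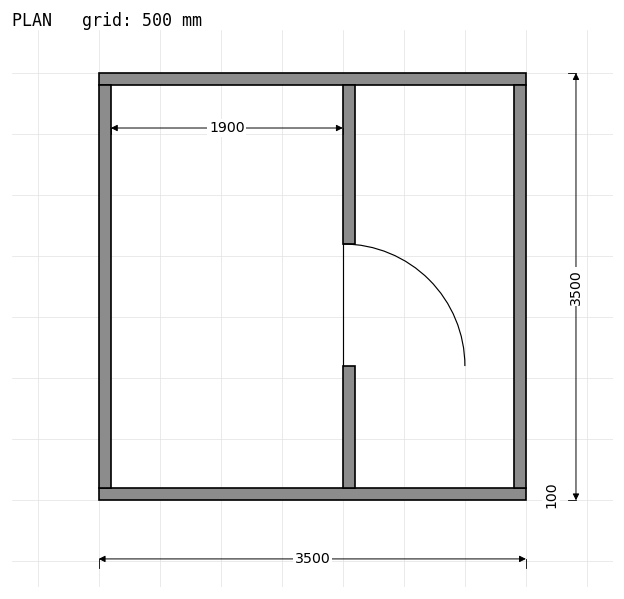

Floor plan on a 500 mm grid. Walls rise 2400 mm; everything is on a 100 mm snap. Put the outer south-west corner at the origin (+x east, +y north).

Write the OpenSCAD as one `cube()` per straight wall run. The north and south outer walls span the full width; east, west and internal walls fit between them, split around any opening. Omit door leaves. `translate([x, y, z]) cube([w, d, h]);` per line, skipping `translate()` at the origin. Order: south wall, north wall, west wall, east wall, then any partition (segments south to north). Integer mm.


cube([3500, 100, 2400]);
translate([0, 3400, 0]) cube([3500, 100, 2400]);
translate([0, 100, 0]) cube([100, 3300, 2400]);
translate([3400, 100, 0]) cube([100, 3300, 2400]);
translate([2000, 100, 0]) cube([100, 1000, 2400]);
translate([2000, 2100, 0]) cube([100, 1300, 2400]);
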